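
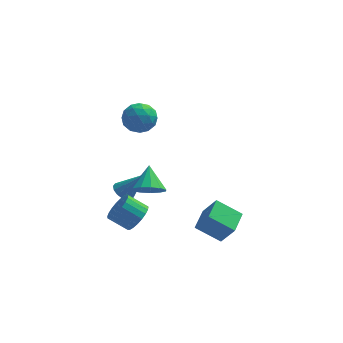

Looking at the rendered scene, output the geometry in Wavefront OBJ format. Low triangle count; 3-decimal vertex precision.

v -2.614 -0.307 2.843
v -2.083 -0.838 3.419
v -3.637 -1.442 2.741
v -3.106 -1.973 3.317
v -3.55 -1.208 3.654
v -2.918 -0.507 3.717
v -2.802 -1.773 2.443
v -2.17 -1.072 2.506
v -2.199 -1.744 3.172
v -2.661 -1.395 3.92
v -3.059 -0.885 2.24
v -3.521 -0.536 2.988
v -2.259 -0.473 3.14
v -3.461 -1.807 3.02
v -3.722 -1.357 3.218
v -3.41 -1.669 3.557
v -2.749 -0.278 3.315
v -2.437 -0.59 3.654
v -3.299 -0.808 3.792
v -3.283 -1.69 2.506
v -2.971 -2.002 2.845
v -2.31 -0.611 2.603
v -1.998 -0.923 2.942
v -2.421 -1.472 2.368
v -2.015 -1.318 3.333
v -2.616 -1.985 3.273
v -2.438 -1.867 2.759
v -2.066 -1.455 2.796
v -2.286 -1.112 3.773
v -2.888 -1.779 3.713
v -3.149 -1.33 3.911
v -2.777 -0.918 3.948
v -2.355 -1.645 3.628
v -2.832 -0.501 2.447
v -3.434 -1.168 2.387
v -2.943 -1.362 2.212
v -2.571 -0.95 2.249
v -3.104 -0.295 2.887
v -3.705 -0.962 2.827
v -3.654 -0.825 3.364
v -3.282 -0.413 3.401
v -3.365 -0.635 2.532
v -0.015 -3.852 -2.978
v 0.656 -4.197 -1.835
v 0.329 -2.53 -2.78
v 1 -2.875 -1.637
v 1.28 -4.065 -3.803
v 1.951 -4.41 -2.66
v 1.624 -2.743 -3.605
v 2.295 -3.088 -2.462
v -2.447 -1.419 -2.167
v -1.572 -1.2 -2.395
v -2.473 -0.261 -1.153
v -1.881 -0.926 -2.716
v -2.37 -0.808 -2.864
v -2.883 -0.884 -2.79
v -3.258 -1.13 -2.518
v -3.375 -1.468 -2.135
v -3.198 -1.79 -1.763
v -2.782 -1.995 -1.518
v -2.26 -2.017 -1.48
v -1.797 -1.849 -1.66
v -1.541 -1.545 -2.001
v -3.868 0.558 -3.916
v -3.421 0.213 -4.276
v -2.712 0.562 -2.484
v -3.347 0.546 -4.337
v -3.413 0.883 -4.284
v -3.6 1.133 -4.133
v -3.86 1.228 -3.924
v -4.121 1.145 -3.712
v -4.315 0.904 -3.555
v -4.389 0.571 -3.494
v -4.324 0.234 -3.547
v -4.136 -0.016 -3.698
v -3.877 -0.111 -3.907
v -3.615 -0.028 -4.119
v -2.842 -3.202 -2.893
v -2.341 -3.247 -2.196
v -3.336 -3.104 -1.47
v -3.838 -3.058 -2.167
v -2.34 -2.896 -2.265
v -3.336 -2.753 -1.539
v -2.427 -2.598 -2.442
v -3.422 -2.455 -1.716
v -2.585 -2.404 -2.698
v -3.581 -2.261 -1.972
v -2.788 -2.348 -2.987
v -3.783 -2.205 -2.261
v -3 -2.44 -3.26
v -3.996 -2.297 -2.534
v -3.185 -2.663 -3.469
v -4.18 -2.52 -2.743
v -3.311 -2.979 -3.579
v -4.306 -2.836 -2.853
v -3.355 -3.334 -3.57
v -4.351 -3.191 -2.845
v -3.311 -3.666 -3.444
v -4.306 -3.523 -2.719
v -3.186 -3.917 -3.223
v -4.181 -3.774 -2.497
v -3.001 -4.045 -2.945
v -3.997 -3.902 -2.219
v -2.789 -4.027 -2.657
v -3.785 -3.884 -1.932
v -2.586 -3.866 -2.411
v -3.582 -3.723 -1.685
v -2.428 -3.59 -2.247
v -3.423 -3.447 -1.522
f 1 38 17
f 38 12 41
f 17 41 6
f 38 41 17
f 1 17 13
f 17 6 18
f 13 18 2
f 17 18 13
f 1 13 22
f 13 2 23
f 22 23 8
f 13 23 22
f 1 22 34
f 22 8 37
f 34 37 11
f 22 37 34
f 1 34 38
f 34 11 42
f 38 42 12
f 34 42 38
f 2 18 29
f 18 6 32
f 29 32 10
f 18 32 29
f 6 41 19
f 41 12 40
f 19 40 5
f 41 40 19
f 12 42 39
f 42 11 35
f 39 35 3
f 42 35 39
f 11 37 36
f 37 8 24
f 36 24 7
f 37 24 36
f 8 23 28
f 23 2 25
f 28 25 9
f 23 25 28
f 4 30 16
f 30 10 31
f 16 31 5
f 30 31 16
f 4 16 14
f 16 5 15
f 14 15 3
f 16 15 14
f 4 14 21
f 14 3 20
f 21 20 7
f 14 20 21
f 4 21 26
f 21 7 27
f 26 27 9
f 21 27 26
f 4 26 30
f 26 9 33
f 30 33 10
f 26 33 30
f 5 31 19
f 31 10 32
f 19 32 6
f 31 32 19
f 3 15 39
f 15 5 40
f 39 40 12
f 15 40 39
f 7 20 36
f 20 3 35
f 36 35 11
f 20 35 36
f 9 27 28
f 27 7 24
f 28 24 8
f 27 24 28
f 10 33 29
f 33 9 25
f 29 25 2
f 33 25 29
f 44 46 43
f 47 44 43
f 43 46 45
f 45 47 43
f 44 50 46
f 48 44 47
f 48 50 44
f 46 50 45
f 49 47 45
f 45 50 49
f 49 48 47
f 50 48 49
f 52 51 54
f 52 54 53
f 54 51 55
f 54 55 53
f 55 51 56
f 55 56 53
f 56 51 57
f 56 57 53
f 57 51 58
f 57 58 53
f 58 51 59
f 58 59 53
f 59 51 60
f 59 60 53
f 60 51 61
f 60 61 53
f 61 51 62
f 61 62 53
f 62 51 63
f 62 63 53
f 63 51 52
f 63 52 53
f 65 64 67
f 65 67 66
f 67 64 68
f 67 68 66
f 68 64 69
f 68 69 66
f 69 64 70
f 69 70 66
f 70 64 71
f 70 71 66
f 71 64 72
f 71 72 66
f 72 64 73
f 72 73 66
f 73 64 74
f 73 74 66
f 74 64 75
f 74 75 66
f 75 64 76
f 75 76 66
f 76 64 77
f 76 77 66
f 77 64 65
f 77 65 66
f 79 78 82
f 79 82 80
f 80 82 83
f 80 83 81
f 82 78 84
f 82 84 83
f 83 84 85
f 83 85 81
f 84 78 86
f 84 86 85
f 85 86 87
f 85 87 81
f 86 78 88
f 86 88 87
f 87 88 89
f 87 89 81
f 88 78 90
f 88 90 89
f 89 90 91
f 89 91 81
f 90 78 92
f 90 92 91
f 91 92 93
f 91 93 81
f 92 78 94
f 92 94 93
f 93 94 95
f 93 95 81
f 94 78 96
f 94 96 95
f 95 96 97
f 95 97 81
f 96 78 98
f 96 98 97
f 97 98 99
f 97 99 81
f 98 78 100
f 98 100 99
f 99 100 101
f 99 101 81
f 100 78 102
f 100 102 101
f 101 102 103
f 101 103 81
f 102 78 104
f 102 104 103
f 103 104 105
f 103 105 81
f 104 78 106
f 104 106 105
f 105 106 107
f 105 107 81
f 106 78 108
f 106 108 107
f 107 108 109
f 107 109 81
f 108 78 79
f 108 79 109
f 109 79 80
f 109 80 81



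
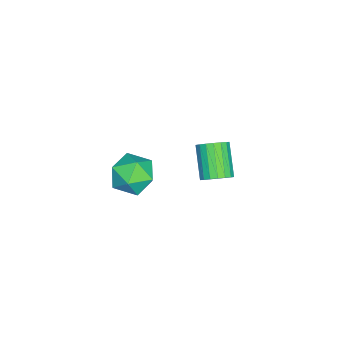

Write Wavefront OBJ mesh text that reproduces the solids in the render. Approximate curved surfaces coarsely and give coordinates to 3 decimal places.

v -3.288 3.18 0.635
v -2.933 3.308 1.075
v -3.877 2.868 1.965
v -4.232 2.74 1.525
v -3.066 3.527 1.043
v -4.01 3.087 1.933
v -3.242 3.678 0.93
v -4.186 3.237 1.82
v -3.428 3.73 0.759
v -4.372 3.289 1.648
v -3.586 3.673 0.563
v -4.53 3.232 1.452
v -3.685 3.518 0.381
v -4.629 3.077 1.271
v -3.706 3.297 0.25
v -4.65 2.856 1.139
v -3.643 3.052 0.195
v -4.587 2.612 1.085
v -3.51 2.833 0.227
v -4.454 2.393 1.117
v -3.334 2.683 0.34
v -4.278 2.242 1.23
v -3.148 2.631 0.512
v -4.092 2.19 1.401
v -2.99 2.688 0.708
v -3.934 2.247 1.597
v -2.891 2.843 0.889
v -3.835 2.402 1.779
v -2.87 3.064 1.021
v -3.814 2.623 1.91
v -0.192 1.908 3.443
v 0.607 1.68 3.44
v -0.447 1 4.4
v 0.352 0.772 4.397
v 0.134 1.519 4.687
v 0.292 2.08 4.096
v -0.132 0.6 3.744
v 0.026 1.161 3.153
v 0.644 0.871 3.626
v 0.809 1.44 4.209
v -0.649 1.24 3.631
v -0.484 1.809 4.214
f 2 1 5
f 2 5 3
f 3 5 6
f 3 6 4
f 5 1 7
f 5 7 6
f 6 7 8
f 6 8 4
f 7 1 9
f 7 9 8
f 8 9 10
f 8 10 4
f 9 1 11
f 9 11 10
f 10 11 12
f 10 12 4
f 11 1 13
f 11 13 12
f 12 13 14
f 12 14 4
f 13 1 15
f 13 15 14
f 14 15 16
f 14 16 4
f 15 1 17
f 15 17 16
f 16 17 18
f 16 18 4
f 17 1 19
f 17 19 18
f 18 19 20
f 18 20 4
f 19 1 21
f 19 21 20
f 20 21 22
f 20 22 4
f 21 1 23
f 21 23 22
f 22 23 24
f 22 24 4
f 23 1 25
f 23 25 24
f 24 25 26
f 24 26 4
f 25 1 27
f 25 27 26
f 26 27 28
f 26 28 4
f 27 1 29
f 27 29 28
f 28 29 30
f 28 30 4
f 29 1 2
f 29 2 30
f 30 2 3
f 30 3 4
f 31 42 36
f 31 36 32
f 31 32 38
f 31 38 41
f 31 41 42
f 32 36 40
f 36 42 35
f 42 41 33
f 41 38 37
f 38 32 39
f 34 40 35
f 34 35 33
f 34 33 37
f 34 37 39
f 34 39 40
f 35 40 36
f 33 35 42
f 37 33 41
f 39 37 38
f 40 39 32



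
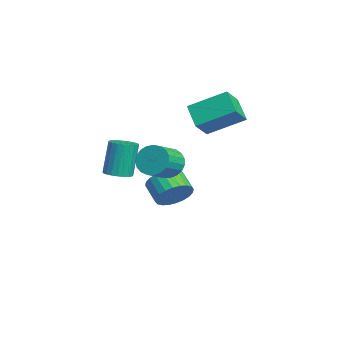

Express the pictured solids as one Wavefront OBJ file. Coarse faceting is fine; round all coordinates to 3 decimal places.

v -4.536 0.637 0.978
v -3.712 -0.045 1.866
v -4.112 2.464 1.987
v -3.288 1.782 2.875
v -3.412 0.858 0.105
v -2.588 0.176 0.993
v -2.988 2.685 1.114
v -2.164 2.003 2.002
v -2.815 -0.786 -3.586
v -2.325 -0.596 -2.747
v -3.315 -0.923 -2.095
v -3.805 -1.114 -2.934
v -2.486 -0.253 -2.82
v -3.476 -0.58 -2.168
v -2.698 0.01 -3.009
v -3.688 -0.318 -2.357
v -2.927 0.15 -3.287
v -3.917 -0.177 -2.634
v -3.139 0.149 -3.609
v -4.129 -0.178 -2.957
v -3.302 0.005 -3.929
v -4.292 -0.323 -3.276
v -3.391 -0.26 -4.196
v -4.381 -0.587 -3.543
v -3.392 -0.605 -4.37
v -4.382 -0.932 -3.718
v -3.305 -0.977 -4.425
v -4.295 -1.304 -3.773
v -3.144 -1.32 -4.352
v -4.134 -1.647 -3.7
v -2.932 -1.582 -4.163
v -3.922 -1.91 -3.511
v -2.703 -1.723 -3.886
v -3.693 -2.05 -3.233
v -2.491 -1.722 -3.563
v -3.481 -2.049 -2.911
v -2.328 -1.577 -3.244
v -3.318 -1.905 -2.591
v -2.239 -1.313 -2.977
v -3.229 -1.64 -2.324
v -2.238 -0.968 -2.802
v -3.228 -1.295 -2.15
v 0.384 -1.581 -0.039
v 0.89 -1.562 -0.746
v 1.842 -2.42 -0.089
v 1.336 -2.439 0.619
v 1.014 -1.28 -0.557
v 1.966 -2.137 0.1
v 1.029 -1.049 -0.279
v 1.981 -1.907 0.378
v 0.933 -0.911 0.041
v 1.885 -1.768 0.698
v 0.741 -0.888 0.348
v 1.694 -1.746 1.005
v 0.488 -0.986 0.587
v 1.441 -1.843 1.244
v 0.217 -1.186 0.718
v 1.169 -2.044 1.376
v -0.025 -1.455 0.719
v 0.927 -2.312 1.376
v -0.196 -1.745 0.588
v 0.756 -2.603 1.245
v -0.268 -2.007 0.35
v 0.684 -2.865 1.007
v -0.226 -2.196 0.043
v 0.726 -3.053 0.701
v -0.079 -2.278 -0.277
v 0.873 -3.136 0.38
v 0.148 -2.24 -0.556
v 1.1 -3.097 0.101
v 0.416 -2.088 -0.745
v 1.368 -2.945 -0.088
v 0.678 -1.848 -0.813
v 1.63 -2.705 -0.156
v 2.492 -4.121 0.363
v 2.845 -3.553 0.332
v 2.482 -3.231 2.065
v 2.128 -3.799 2.097
v 2.607 -3.468 0.266
v 2.244 -3.146 2
v 2.351 -3.483 0.215
v 1.988 -3.161 1.949
v 2.116 -3.595 0.187
v 1.753 -3.273 1.92
v 1.939 -3.787 0.185
v 1.576 -3.465 1.919
v 1.845 -4.03 0.211
v 1.482 -3.708 1.944
v 1.851 -4.286 0.26
v 1.488 -3.964 1.993
v 1.953 -4.518 0.324
v 1.59 -4.196 2.058
v 2.138 -4.689 0.395
v 1.775 -4.367 2.128
v 2.376 -4.774 0.46
v 2.013 -4.452 2.194
v 2.632 -4.759 0.511
v 2.269 -4.437 2.245
v 2.867 -4.647 0.54
v 2.504 -4.325 2.273
v 3.044 -4.455 0.541
v 2.681 -4.133 2.275
v 3.138 -4.212 0.516
v 2.775 -3.89 2.249
v 3.132 -3.956 0.467
v 2.769 -3.634 2.2
v 3.03 -3.724 0.402
v 2.667 -3.402 2.136
f 2 4 1
f 5 2 1
f 1 4 3
f 3 5 1
f 2 8 4
f 6 2 5
f 6 8 2
f 4 8 3
f 7 5 3
f 3 8 7
f 7 6 5
f 8 6 7
f 10 9 13
f 10 13 11
f 11 13 14
f 11 14 12
f 13 9 15
f 13 15 14
f 14 15 16
f 14 16 12
f 15 9 17
f 15 17 16
f 16 17 18
f 16 18 12
f 17 9 19
f 17 19 18
f 18 19 20
f 18 20 12
f 19 9 21
f 19 21 20
f 20 21 22
f 20 22 12
f 21 9 23
f 21 23 22
f 22 23 24
f 22 24 12
f 23 9 25
f 23 25 24
f 24 25 26
f 24 26 12
f 25 9 27
f 25 27 26
f 26 27 28
f 26 28 12
f 27 9 29
f 27 29 28
f 28 29 30
f 28 30 12
f 29 9 31
f 29 31 30
f 30 31 32
f 30 32 12
f 31 9 33
f 31 33 32
f 32 33 34
f 32 34 12
f 33 9 35
f 33 35 34
f 34 35 36
f 34 36 12
f 35 9 37
f 35 37 36
f 36 37 38
f 36 38 12
f 37 9 39
f 37 39 38
f 38 39 40
f 38 40 12
f 39 9 41
f 39 41 40
f 40 41 42
f 40 42 12
f 41 9 10
f 41 10 42
f 42 10 11
f 42 11 12
f 44 43 47
f 44 47 45
f 45 47 48
f 45 48 46
f 47 43 49
f 47 49 48
f 48 49 50
f 48 50 46
f 49 43 51
f 49 51 50
f 50 51 52
f 50 52 46
f 51 43 53
f 51 53 52
f 52 53 54
f 52 54 46
f 53 43 55
f 53 55 54
f 54 55 56
f 54 56 46
f 55 43 57
f 55 57 56
f 56 57 58
f 56 58 46
f 57 43 59
f 57 59 58
f 58 59 60
f 58 60 46
f 59 43 61
f 59 61 60
f 60 61 62
f 60 62 46
f 61 43 63
f 61 63 62
f 62 63 64
f 62 64 46
f 63 43 65
f 63 65 64
f 64 65 66
f 64 66 46
f 65 43 67
f 65 67 66
f 66 67 68
f 66 68 46
f 67 43 69
f 67 69 68
f 68 69 70
f 68 70 46
f 69 43 71
f 69 71 70
f 70 71 72
f 70 72 46
f 71 43 73
f 71 73 72
f 72 73 74
f 72 74 46
f 73 43 44
f 73 44 74
f 74 44 45
f 74 45 46
f 76 75 79
f 76 79 77
f 77 79 80
f 77 80 78
f 79 75 81
f 79 81 80
f 80 81 82
f 80 82 78
f 81 75 83
f 81 83 82
f 82 83 84
f 82 84 78
f 83 75 85
f 83 85 84
f 84 85 86
f 84 86 78
f 85 75 87
f 85 87 86
f 86 87 88
f 86 88 78
f 87 75 89
f 87 89 88
f 88 89 90
f 88 90 78
f 89 75 91
f 89 91 90
f 90 91 92
f 90 92 78
f 91 75 93
f 91 93 92
f 92 93 94
f 92 94 78
f 93 75 95
f 93 95 94
f 94 95 96
f 94 96 78
f 95 75 97
f 95 97 96
f 96 97 98
f 96 98 78
f 97 75 99
f 97 99 98
f 98 99 100
f 98 100 78
f 99 75 101
f 99 101 100
f 100 101 102
f 100 102 78
f 101 75 103
f 101 103 102
f 102 103 104
f 102 104 78
f 103 75 105
f 103 105 104
f 104 105 106
f 104 106 78
f 105 75 107
f 105 107 106
f 106 107 108
f 106 108 78
f 107 75 76
f 107 76 108
f 108 76 77
f 108 77 78



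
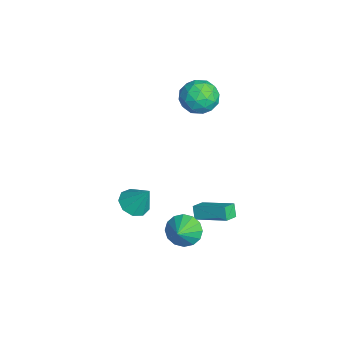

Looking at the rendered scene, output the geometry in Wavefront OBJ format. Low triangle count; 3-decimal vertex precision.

v -3.533 1.839 2.959
v -3.103 1.207 3.741
v -4.797 0.633 2.679
v -4.367 0.001 3.461
v -4.852 0.944 3.726
v -4.071 1.689 3.899
v -3.829 0.151 2.521
v -3.048 0.896 2.694
v -3.285 0.163 3.47
v -3.918 0.653 4.215
v -3.982 1.187 2.205
v -4.615 1.677 2.95
v -3.207 1.629 3.374
v -4.693 0.211 3.046
v -4.978 0.765 3.202
v -4.725 0.394 3.661
v -3.776 1.912 3.468
v -3.523 1.541 3.927
v -4.552 1.386 3.919
v -4.377 0.299 2.493
v -4.124 -0.072 2.952
v -3.175 1.446 2.759
v -2.922 1.075 3.218
v -3.348 0.454 2.501
v -3.061 0.644 3.674
v -3.804 -0.065 3.51
v -3.488 0.023 2.957
v -3.029 0.461 3.059
v -3.433 0.932 4.112
v -4.176 0.223 3.948
v -4.462 0.777 4.104
v -4.003 1.215 4.206
v -3.541 0.319 3.953
v -3.724 1.617 2.472
v -4.467 0.908 2.308
v -3.897 0.625 2.214
v -3.438 1.063 2.316
v -4.096 1.905 2.91
v -4.839 1.196 2.746
v -4.871 1.379 3.361
v -4.412 1.817 3.463
v -4.359 1.521 2.467
v 1.203 -0.391 -2.533
v 1.7 0.361 -2.8
v 2.257 -0.809 -1.747
v 1.459 0.503 -2.402
v 1.15 0.406 -2.039
v 0.855 0.096 -1.809
v 0.653 -0.346 -1.772
v 0.599 -0.799 -1.94
v 0.706 -1.143 -2.266
v 0.947 -1.286 -2.664
v 1.256 -1.189 -3.027
v 1.551 -0.879 -3.258
v 1.753 -0.437 -3.294
v 1.807 0.016 -3.127
v -1.791 0.876 -3.323
v -1.189 0.325 -2.992
v -0.829 2.346 -2.627
v -0.227 1.796 -2.297
v -1.373 0.924 -4.003
v -0.771 0.374 -3.673
v -0.411 2.395 -3.308
v 0.191 1.844 -2.977
v -1.207 -2.591 -2.422
v -0.553 -2.211 -2.872
v -0.673 -1.869 -1.038
v -1.038 -1.853 -2.872
v -1.601 -1.841 -2.661
v -1.98 -2.179 -2.338
v -1.998 -2.71 -2.055
v -1.645 -3.185 -1.944
v -1.088 -3.382 -2.056
v -0.586 -3.209 -2.34
v -0.375 -2.746 -2.662
f 1 38 17
f 38 12 41
f 17 41 6
f 38 41 17
f 1 17 13
f 17 6 18
f 13 18 2
f 17 18 13
f 1 13 22
f 13 2 23
f 22 23 8
f 13 23 22
f 1 22 34
f 22 8 37
f 34 37 11
f 22 37 34
f 1 34 38
f 34 11 42
f 38 42 12
f 34 42 38
f 2 18 29
f 18 6 32
f 29 32 10
f 18 32 29
f 6 41 19
f 41 12 40
f 19 40 5
f 41 40 19
f 12 42 39
f 42 11 35
f 39 35 3
f 42 35 39
f 11 37 36
f 37 8 24
f 36 24 7
f 37 24 36
f 8 23 28
f 23 2 25
f 28 25 9
f 23 25 28
f 4 30 16
f 30 10 31
f 16 31 5
f 30 31 16
f 4 16 14
f 16 5 15
f 14 15 3
f 16 15 14
f 4 14 21
f 14 3 20
f 21 20 7
f 14 20 21
f 4 21 26
f 21 7 27
f 26 27 9
f 21 27 26
f 4 26 30
f 26 9 33
f 30 33 10
f 26 33 30
f 5 31 19
f 31 10 32
f 19 32 6
f 31 32 19
f 3 15 39
f 15 5 40
f 39 40 12
f 15 40 39
f 7 20 36
f 20 3 35
f 36 35 11
f 20 35 36
f 9 27 28
f 27 7 24
f 28 24 8
f 27 24 28
f 10 33 29
f 33 9 25
f 29 25 2
f 33 25 29
f 44 43 46
f 44 46 45
f 46 43 47
f 46 47 45
f 47 43 48
f 47 48 45
f 48 43 49
f 48 49 45
f 49 43 50
f 49 50 45
f 50 43 51
f 50 51 45
f 51 43 52
f 51 52 45
f 52 43 53
f 52 53 45
f 53 43 54
f 53 54 45
f 54 43 55
f 54 55 45
f 55 43 56
f 55 56 45
f 56 43 44
f 56 44 45
f 58 60 57
f 61 58 57
f 57 60 59
f 59 61 57
f 58 64 60
f 62 58 61
f 62 64 58
f 60 64 59
f 63 61 59
f 59 64 63
f 63 62 61
f 64 62 63
f 66 65 68
f 66 68 67
f 68 65 69
f 68 69 67
f 69 65 70
f 69 70 67
f 70 65 71
f 70 71 67
f 71 65 72
f 71 72 67
f 72 65 73
f 72 73 67
f 73 65 74
f 73 74 67
f 74 65 75
f 74 75 67
f 75 65 66
f 75 66 67



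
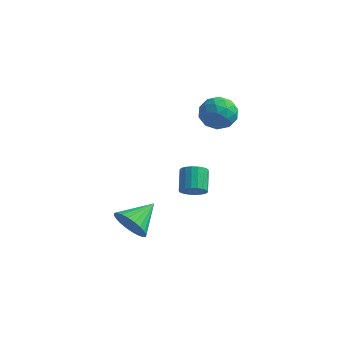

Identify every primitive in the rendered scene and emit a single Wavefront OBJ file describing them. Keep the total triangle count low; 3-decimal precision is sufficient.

v 0.983 0.295 2.747
v 1.838 0.893 2.994
v 2.022 -0.893 2.026
v 2.877 -0.295 2.273
v 2.315 -0.775 3.051
v 1.673 -0.04 3.496
v 2.187 0.04 1.524
v 1.545 0.775 1.969
v 2.583 0.735 2.239
v 2.661 0.232 3.182
v 1.199 -0.232 1.838
v 1.277 -0.735 2.781
v 1.319 0.698 2.934
v 2.541 -0.698 2.086
v 2.21 -0.98 2.543
v 2.713 -0.629 2.689
v 1.222 0.15 3.229
v 1.725 0.501 3.374
v 2.005 -0.479 3.407
v 2.135 -0.501 1.646
v 2.638 -0.15 1.791
v 1.147 0.629 2.331
v 1.65 0.98 2.477
v 1.855 0.479 1.613
v 2.26 0.957 2.635
v 2.87 0.259 2.211
v 2.465 0.456 1.771
v 2.087 0.888 2.033
v 2.306 0.661 3.19
v 2.917 -0.037 2.766
v 2.586 -0.319 3.223
v 2.209 0.113 3.485
v 2.743 0.569 2.746
v 0.943 0.037 2.254
v 1.554 -0.661 1.83
v 1.651 -0.113 1.535
v 1.274 0.319 1.797
v 0.99 -0.259 2.809
v 1.6 -0.957 2.385
v 1.773 -0.888 2.987
v 1.395 -0.456 3.249
v 1.117 -0.569 2.274
v 1.386 -1.587 -2.635
v 1.99 -1.657 -2.213
v 1.497 -0.664 -1.343
v 0.894 -0.593 -1.765
v 2.078 -1.424 -2.429
v 1.585 -0.431 -1.558
v 2.029 -1.224 -2.686
v 1.536 -0.23 -1.815
v 1.853 -1.095 -2.932
v 1.36 -0.102 -2.061
v 1.584 -1.064 -3.12
v 1.091 -0.07 -2.249
v 1.277 -1.136 -3.212
v 0.784 -0.143 -2.341
v 0.99 -1.298 -3.19
v 0.497 -0.304 -2.319
v 0.783 -1.516 -3.057
v 0.29 -0.523 -2.187
v 0.695 -1.749 -2.842
v 0.202 -0.756 -1.971
v 0.744 -1.95 -2.585
v 0.251 -0.956 -1.714
v 0.92 -2.078 -2.339
v 0.427 -1.085 -1.468
v 1.189 -2.11 -2.151
v 0.696 -1.116 -1.28
v 1.496 -2.037 -2.059
v 1.003 -1.044 -1.188
v 1.783 -1.876 -2.081
v 1.29 -0.882 -1.21
v -0.564 -4.625 -3.961
v -0.002 -5.155 -3.206
v -0.096 -3.015 -3.179
v 0.292 -5.097 -3.502
v 0.456 -4.967 -3.868
v 0.465 -4.785 -4.248
v 0.317 -4.579 -4.584
v 0.034 -4.38 -4.825
v -0.339 -4.218 -4.935
v -0.746 -4.118 -4.897
v -1.126 -4.095 -4.716
v -1.42 -4.153 -4.42
v -1.584 -4.283 -4.054
v -1.593 -4.465 -3.674
v -1.445 -4.671 -3.337
v -1.163 -4.87 -3.096
v -0.79 -5.032 -2.986
v -0.382 -5.132 -3.025
f 1 38 17
f 38 12 41
f 17 41 6
f 38 41 17
f 1 17 13
f 17 6 18
f 13 18 2
f 17 18 13
f 1 13 22
f 13 2 23
f 22 23 8
f 13 23 22
f 1 22 34
f 22 8 37
f 34 37 11
f 22 37 34
f 1 34 38
f 34 11 42
f 38 42 12
f 34 42 38
f 2 18 29
f 18 6 32
f 29 32 10
f 18 32 29
f 6 41 19
f 41 12 40
f 19 40 5
f 41 40 19
f 12 42 39
f 42 11 35
f 39 35 3
f 42 35 39
f 11 37 36
f 37 8 24
f 36 24 7
f 37 24 36
f 8 23 28
f 23 2 25
f 28 25 9
f 23 25 28
f 4 30 16
f 30 10 31
f 16 31 5
f 30 31 16
f 4 16 14
f 16 5 15
f 14 15 3
f 16 15 14
f 4 14 21
f 14 3 20
f 21 20 7
f 14 20 21
f 4 21 26
f 21 7 27
f 26 27 9
f 21 27 26
f 4 26 30
f 26 9 33
f 30 33 10
f 26 33 30
f 5 31 19
f 31 10 32
f 19 32 6
f 31 32 19
f 3 15 39
f 15 5 40
f 39 40 12
f 15 40 39
f 7 20 36
f 20 3 35
f 36 35 11
f 20 35 36
f 9 27 28
f 27 7 24
f 28 24 8
f 27 24 28
f 10 33 29
f 33 9 25
f 29 25 2
f 33 25 29
f 44 43 47
f 44 47 45
f 45 47 48
f 45 48 46
f 47 43 49
f 47 49 48
f 48 49 50
f 48 50 46
f 49 43 51
f 49 51 50
f 50 51 52
f 50 52 46
f 51 43 53
f 51 53 52
f 52 53 54
f 52 54 46
f 53 43 55
f 53 55 54
f 54 55 56
f 54 56 46
f 55 43 57
f 55 57 56
f 56 57 58
f 56 58 46
f 57 43 59
f 57 59 58
f 58 59 60
f 58 60 46
f 59 43 61
f 59 61 60
f 60 61 62
f 60 62 46
f 61 43 63
f 61 63 62
f 62 63 64
f 62 64 46
f 63 43 65
f 63 65 64
f 64 65 66
f 64 66 46
f 65 43 67
f 65 67 66
f 66 67 68
f 66 68 46
f 67 43 69
f 67 69 68
f 68 69 70
f 68 70 46
f 69 43 71
f 69 71 70
f 70 71 72
f 70 72 46
f 71 43 44
f 71 44 72
f 72 44 45
f 72 45 46
f 74 73 76
f 74 76 75
f 76 73 77
f 76 77 75
f 77 73 78
f 77 78 75
f 78 73 79
f 78 79 75
f 79 73 80
f 79 80 75
f 80 73 81
f 80 81 75
f 81 73 82
f 81 82 75
f 82 73 83
f 82 83 75
f 83 73 84
f 83 84 75
f 84 73 85
f 84 85 75
f 85 73 86
f 85 86 75
f 86 73 87
f 86 87 75
f 87 73 88
f 87 88 75
f 88 73 89
f 88 89 75
f 89 73 90
f 89 90 75
f 90 73 74
f 90 74 75



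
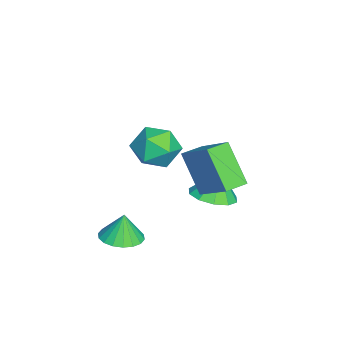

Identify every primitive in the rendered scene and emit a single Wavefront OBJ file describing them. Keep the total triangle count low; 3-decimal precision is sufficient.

v -3.607 0.3 -4.392
v -2.831 0.99 -4.332
v -3.953 0.58 -3.128
v -3.355 1.297 -4.544
v -3.975 1.223 -4.698
v -4.454 0.796 -4.735
v -4.609 0.179 -4.64
v -4.382 -0.391 -4.451
v -3.858 -0.698 -4.239
v -3.238 -0.624 -4.085
v -2.759 -0.197 -4.049
v -2.604 0.42 -4.143
v -0.374 -0.606 0.852
v 0.524 -0.999 1.262
v -0.984 -2.201 0.658
v -0.086 -2.594 1.068
v -0.762 -2.057 1.687
v -0.385 -1.072 1.807
v -0.075 -2.128 0.113
v 0.302 -1.143 0.233
v 0.708 -1.94 0.805
v 0.284 -1.896 1.778
v -0.744 -1.304 0.142
v -1.168 -1.26 1.115
v -0.336 -2.995 -4.553
v 0.359 -3.581 -4.415
v -0.484 -2.885 -3.347
v 0.547 -3.218 -4.424
v 0.56 -2.81 -4.46
v 0.396 -2.439 -4.513
v 0.087 -2.178 -4.575
v -0.306 -2.078 -4.632
v -0.705 -2.161 -4.674
v -1.031 -2.408 -4.691
v -1.219 -2.771 -4.682
v -1.232 -3.179 -4.646
v -1.068 -3.55 -4.593
v -0.759 -3.811 -4.531
v -0.366 -3.911 -4.474
v 0.033 -3.828 -4.432
v -0.918 0.014 -2.225
v -1.853 -0.811 -0.585
v -1.58 0.763 -2.226
v -2.515 -0.061 -0.586
v 0.335 1.121 -0.954
v -0.6 0.297 0.686
v -0.327 1.871 -0.955
v -1.262 1.046 0.685
f 2 1 4
f 2 4 3
f 4 1 5
f 4 5 3
f 5 1 6
f 5 6 3
f 6 1 7
f 6 7 3
f 7 1 8
f 7 8 3
f 8 1 9
f 8 9 3
f 9 1 10
f 9 10 3
f 10 1 11
f 10 11 3
f 11 1 12
f 11 12 3
f 12 1 2
f 12 2 3
f 13 24 18
f 13 18 14
f 13 14 20
f 13 20 23
f 13 23 24
f 14 18 22
f 18 24 17
f 24 23 15
f 23 20 19
f 20 14 21
f 16 22 17
f 16 17 15
f 16 15 19
f 16 19 21
f 16 21 22
f 17 22 18
f 15 17 24
f 19 15 23
f 21 19 20
f 22 21 14
f 26 25 28
f 26 28 27
f 28 25 29
f 28 29 27
f 29 25 30
f 29 30 27
f 30 25 31
f 30 31 27
f 31 25 32
f 31 32 27
f 32 25 33
f 32 33 27
f 33 25 34
f 33 34 27
f 34 25 35
f 34 35 27
f 35 25 36
f 35 36 27
f 36 25 37
f 36 37 27
f 37 25 38
f 37 38 27
f 38 25 39
f 38 39 27
f 39 25 40
f 39 40 27
f 40 25 26
f 40 26 27
f 42 44 41
f 45 42 41
f 41 44 43
f 43 45 41
f 42 48 44
f 46 42 45
f 46 48 42
f 44 48 43
f 47 45 43
f 43 48 47
f 47 46 45
f 48 46 47



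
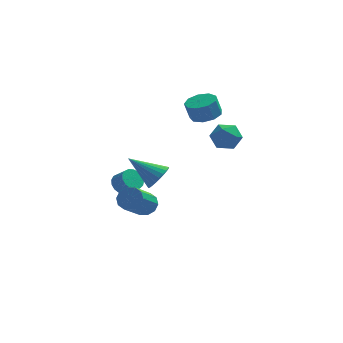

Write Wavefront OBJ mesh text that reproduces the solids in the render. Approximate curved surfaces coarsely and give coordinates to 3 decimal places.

v 3.267 1.219 2.672
v 3.915 0.445 2.463
v 2.005 0.135 2.777
v 2.653 -0.639 2.568
v 2.719 -0.14 3.467
v 3.499 0.53 3.402
v 2.421 0.05 1.838
v 3.201 0.72 1.773
v 3.392 -0.277 1.948
v 3.576 -0.395 2.955
v 2.344 0.975 2.285
v 2.528 0.857 3.292
v -3.086 2.371 -2.623
v -2.559 2.951 -2.724
v -1.887 2.468 -1.999
v -2.414 1.889 -1.897
v -2.776 3.075 -2.441
v -2.105 2.592 -1.715
v -3.064 3.038 -2.199
v -2.393 2.555 -1.473
v -3.357 2.848 -2.054
v -2.686 2.365 -1.329
v -3.588 2.549 -2.04
v -2.917 2.066 -1.314
v -3.704 2.209 -2.159
v -3.033 1.726 -1.433
v -3.678 1.907 -2.384
v -3.007 1.424 -1.659
v -3.516 1.711 -2.664
v -2.845 1.228 -1.938
v -3.256 1.666 -2.935
v -2.585 1.183 -2.209
v -2.957 1.783 -3.134
v -2.285 1.3 -2.408
v -2.687 2.035 -3.216
v -2.016 1.552 -2.49
v -2.508 2.364 -3.162
v -1.837 1.881 -2.436
v -2.462 2.694 -2.985
v -1.791 2.212 -2.259
v -0.864 -2.326 0.773
v -0.302 -2.288 1.514
v -2.576 -1.834 2.047
v -0.29 -1.944 1.398
v -0.365 -1.659 1.187
v -0.516 -1.475 0.913
v -0.719 -1.421 0.617
v -0.945 -1.504 0.346
v -1.159 -1.713 0.14
v -1.327 -2.015 0.03
v -1.425 -2.364 0.033
v -1.437 -2.708 0.149
v -1.363 -2.993 0.36
v -1.212 -3.177 0.634
v -1.008 -3.231 0.93
v -0.782 -3.148 1.201
v -0.569 -2.939 1.407
v -0.4 -2.637 1.517
v -1.635 -3.115 -0.912
v -1.337 -2.692 -0.289
v -2.147 -4.102 1.055
v -2.445 -4.525 0.432
v -1.797 -2.521 -0.386
v -2.607 -3.931 0.958
v -2.195 -2.576 -0.685
v -3.006 -3.986 0.66
v -2.379 -2.837 -1.07
v -3.19 -4.248 0.274
v -2.279 -3.205 -1.395
v -3.089 -4.615 -0.051
v -1.933 -3.538 -1.535
v -2.743 -4.948 -0.191
v -1.473 -3.709 -1.438
v -2.283 -5.119 -0.094
v -1.074 -3.654 -1.14
v -1.885 -5.064 0.205
v -0.89 -3.392 -0.754
v -1.701 -4.803 0.59
v -0.991 -3.025 -0.429
v -1.801 -4.435 0.915
v 1.867 3.477 2.679
v 2.781 3.778 2.95
v 2.447 3.725 4.133
v 1.533 3.423 3.861
v 2.373 4.32 2.859
v 2.039 4.267 4.042
v 1.728 4.467 2.684
v 1.394 4.414 3.867
v 1.148 4.151 2.506
v 0.815 4.097 3.689
v 0.905 3.519 2.409
v 0.571 3.465 3.592
v 1.111 2.867 2.438
v 0.778 2.814 3.621
v 1.671 2.501 2.58
v 1.338 2.448 3.762
v 2.323 2.591 2.768
v 1.989 2.538 3.95
v 2.761 3.096 2.914
v 2.427 3.042 4.097
f 1 12 6
f 1 6 2
f 1 2 8
f 1 8 11
f 1 11 12
f 2 6 10
f 6 12 5
f 12 11 3
f 11 8 7
f 8 2 9
f 4 10 5
f 4 5 3
f 4 3 7
f 4 7 9
f 4 9 10
f 5 10 6
f 3 5 12
f 7 3 11
f 9 7 8
f 10 9 2
f 14 13 17
f 14 17 15
f 15 17 18
f 15 18 16
f 17 13 19
f 17 19 18
f 18 19 20
f 18 20 16
f 19 13 21
f 19 21 20
f 20 21 22
f 20 22 16
f 21 13 23
f 21 23 22
f 22 23 24
f 22 24 16
f 23 13 25
f 23 25 24
f 24 25 26
f 24 26 16
f 25 13 27
f 25 27 26
f 26 27 28
f 26 28 16
f 27 13 29
f 27 29 28
f 28 29 30
f 28 30 16
f 29 13 31
f 29 31 30
f 30 31 32
f 30 32 16
f 31 13 33
f 31 33 32
f 32 33 34
f 32 34 16
f 33 13 35
f 33 35 34
f 34 35 36
f 34 36 16
f 35 13 37
f 35 37 36
f 36 37 38
f 36 38 16
f 37 13 39
f 37 39 38
f 38 39 40
f 38 40 16
f 39 13 14
f 39 14 40
f 40 14 15
f 40 15 16
f 42 41 44
f 42 44 43
f 44 41 45
f 44 45 43
f 45 41 46
f 45 46 43
f 46 41 47
f 46 47 43
f 47 41 48
f 47 48 43
f 48 41 49
f 48 49 43
f 49 41 50
f 49 50 43
f 50 41 51
f 50 51 43
f 51 41 52
f 51 52 43
f 52 41 53
f 52 53 43
f 53 41 54
f 53 54 43
f 54 41 55
f 54 55 43
f 55 41 56
f 55 56 43
f 56 41 57
f 56 57 43
f 57 41 58
f 57 58 43
f 58 41 42
f 58 42 43
f 60 59 63
f 60 63 61
f 61 63 64
f 61 64 62
f 63 59 65
f 63 65 64
f 64 65 66
f 64 66 62
f 65 59 67
f 65 67 66
f 66 67 68
f 66 68 62
f 67 59 69
f 67 69 68
f 68 69 70
f 68 70 62
f 69 59 71
f 69 71 70
f 70 71 72
f 70 72 62
f 71 59 73
f 71 73 72
f 72 73 74
f 72 74 62
f 73 59 75
f 73 75 74
f 74 75 76
f 74 76 62
f 75 59 77
f 75 77 76
f 76 77 78
f 76 78 62
f 77 59 79
f 77 79 78
f 78 79 80
f 78 80 62
f 79 59 60
f 79 60 80
f 80 60 61
f 80 61 62
f 82 81 85
f 82 85 83
f 83 85 86
f 83 86 84
f 85 81 87
f 85 87 86
f 86 87 88
f 86 88 84
f 87 81 89
f 87 89 88
f 88 89 90
f 88 90 84
f 89 81 91
f 89 91 90
f 90 91 92
f 90 92 84
f 91 81 93
f 91 93 92
f 92 93 94
f 92 94 84
f 93 81 95
f 93 95 94
f 94 95 96
f 94 96 84
f 95 81 97
f 95 97 96
f 96 97 98
f 96 98 84
f 97 81 99
f 97 99 98
f 98 99 100
f 98 100 84
f 99 81 82
f 99 82 100
f 100 82 83
f 100 83 84



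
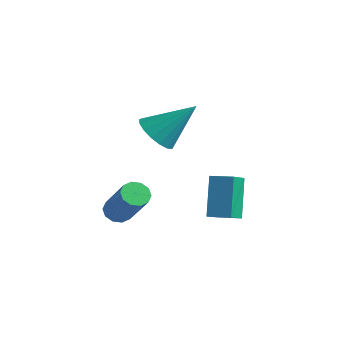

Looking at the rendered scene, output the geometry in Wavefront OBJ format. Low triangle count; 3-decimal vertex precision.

v -3.061 0.645 -0.729
v -2.382 0.423 -1.043
v -2.219 1.555 0.449
v -2.467 0.738 -1.225
v -2.687 1.031 -1.294
v -2.993 1.236 -1.234
v -3.315 1.306 -1.058
v -3.578 1.224 -0.806
v -3.723 1.01 -0.537
v -3.717 0.712 -0.312
v -3.56 0.399 -0.182
v -3.289 0.142 -0.178
v -2.965 0.001 -0.3
v -2.664 0.007 -0.52
v -2.453 0.16 -0.788
v -4.221 0.055 -4.462
v -3.866 -0.106 -4.791
v -2.724 -0.416 -3.407
v -3.079 -0.255 -3.078
v -3.829 0.204 -4.752
v -2.687 -0.106 -3.369
v -3.941 0.458 -4.602
v -2.8 0.148 -3.219
v -4.16 0.557 -4.399
v -3.019 0.248 -3.016
v -4.403 0.465 -4.219
v -3.261 0.155 -2.836
v -4.576 0.216 -4.133
v -3.434 -0.094 -2.749
v -4.613 -0.094 -4.171
v -3.471 -0.404 -2.788
v -4.5 -0.348 -4.321
v -3.359 -0.658 -2.938
v -4.281 -0.448 -4.524
v -3.14 -0.757 -3.141
v -4.039 -0.355 -4.704
v -2.897 -0.665 -3.321
v -1.47 1.769 -4.359
v -1.229 0.989 -3.875
v -1.989 2.443 -3.015
v -1.747 1.662 -2.531
v -0.733 2.078 -4.229
v -0.491 1.297 -3.745
v -1.251 2.751 -2.885
v -1.01 1.971 -2.401
f 2 1 4
f 2 4 3
f 4 1 5
f 4 5 3
f 5 1 6
f 5 6 3
f 6 1 7
f 6 7 3
f 7 1 8
f 7 8 3
f 8 1 9
f 8 9 3
f 9 1 10
f 9 10 3
f 10 1 11
f 10 11 3
f 11 1 12
f 11 12 3
f 12 1 13
f 12 13 3
f 13 1 14
f 13 14 3
f 14 1 15
f 14 15 3
f 15 1 2
f 15 2 3
f 17 16 20
f 17 20 18
f 18 20 21
f 18 21 19
f 20 16 22
f 20 22 21
f 21 22 23
f 21 23 19
f 22 16 24
f 22 24 23
f 23 24 25
f 23 25 19
f 24 16 26
f 24 26 25
f 25 26 27
f 25 27 19
f 26 16 28
f 26 28 27
f 27 28 29
f 27 29 19
f 28 16 30
f 28 30 29
f 29 30 31
f 29 31 19
f 30 16 32
f 30 32 31
f 31 32 33
f 31 33 19
f 32 16 34
f 32 34 33
f 33 34 35
f 33 35 19
f 34 16 36
f 34 36 35
f 35 36 37
f 35 37 19
f 36 16 17
f 36 17 37
f 37 17 18
f 37 18 19
f 39 41 38
f 42 39 38
f 38 41 40
f 40 42 38
f 39 45 41
f 43 39 42
f 43 45 39
f 41 45 40
f 44 42 40
f 40 45 44
f 44 43 42
f 45 43 44



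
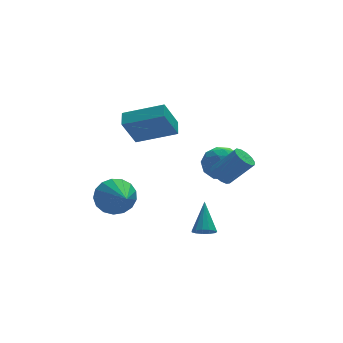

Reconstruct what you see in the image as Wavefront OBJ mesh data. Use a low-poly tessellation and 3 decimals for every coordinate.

v 1.407 2.709 -2.008
v 2.234 2.789 -2.6
v 1.846 1.171 -1.6
v 2.673 1.251 -2.192
v 2.606 1.798 -1.334
v 2.334 2.748 -1.586
v 1.746 1.212 -2.614
v 1.474 2.162 -2.866
v 2.443 1.864 -2.975
v 2.975 2.225 -2.183
v 1.105 1.735 -2.017
v 1.637 2.096 -1.225
v 1.782 2.884 -2.339
v 2.298 1.076 -1.861
v 2.259 1.398 -1.356
v 2.745 1.444 -1.704
v 1.841 2.86 -1.743
v 2.327 2.907 -2.091
v 2.546 2.324 -1.347
v 1.753 1.053 -2.109
v 2.239 1.1 -2.457
v 1.335 2.516 -2.496
v 1.821 2.562 -2.844
v 1.534 1.636 -2.853
v 2.391 2.387 -2.908
v 2.649 1.483 -2.668
v 2.104 1.46 -2.916
v 1.944 2.019 -3.064
v 2.703 2.599 -2.442
v 2.962 1.696 -2.203
v 2.922 2.017 -1.698
v 2.762 2.576 -1.846
v 2.826 2.056 -2.663
v 1.118 2.264 -1.997
v 1.377 1.361 -1.758
v 1.318 1.384 -2.354
v 1.158 1.943 -2.502
v 1.431 2.477 -1.532
v 1.689 1.573 -1.292
v 2.136 1.941 -1.136
v 1.976 2.5 -1.284
v 1.254 1.904 -1.537
v -0.224 -2.182 -3.847
v 0.129 -1.909 -4.202
v 0.164 -1.078 -2.613
v -0.158 -1.77 -4.236
v -0.467 -1.762 -4.146
v -0.698 -1.887 -3.962
v -0.779 -2.105 -3.741
v -0.684 -2.348 -3.553
v -0.442 -2.538 -3.459
v -0.132 -2.615 -3.488
v 0.149 -2.554 -3.631
v 0.312 -2.375 -3.842
v 0.305 -2.135 -4.055
v -1.144 0.676 2.194
v -0.903 1.427 2.51
v -2.877 1.525 1.502
v -2.636 2.276 1.819
v -0.384 1.044 0.741
v -0.143 1.795 1.058
v -2.117 1.893 0.05
v -1.876 2.644 0.366
v 0.986 -0.788 -1.209
v 1.324 -1.127 -1.602
v 2.353 -1.491 -0.405
v 2.014 -1.152 -0.011
v 1.454 -0.803 -1.615
v 2.482 -1.166 -0.418
v 1.434 -0.474 -1.499
v 2.463 -0.838 -0.302
v 1.273 -0.245 -1.291
v 2.302 -0.608 -0.093
v 1.02 -0.188 -1.056
v 2.049 -0.552 0.141
v 0.756 -0.322 -0.87
v 1.785 -0.686 0.327
v 0.565 -0.604 -0.792
v 1.594 -0.968 0.406
v 0.508 -0.944 -0.846
v 1.537 -1.308 0.352
v 0.602 -1.235 -1.015
v 1.631 -1.599 0.183
v 0.818 -1.384 -1.246
v 1.847 -1.748 -0.048
v 1.087 -1.344 -1.465
v 2.116 -1.707 -0.267
v -3.512 0.512 -2.495
v -2.82 0.199 -3.161
v -3.508 -1.332 -1.625
v -2.557 0.373 -2.795
v -2.513 0.578 -2.359
v -2.698 0.769 -1.955
v -3.069 0.901 -1.675
v -3.541 0.943 -1.582
v -4.007 0.887 -1.699
v -4.359 0.745 -1.998
v -4.517 0.55 -2.411
v -4.445 0.346 -2.844
v -4.159 0.18 -3.196
v -3.724 0.091 -3.388
v -3.241 0.097 -3.376
f 1 38 17
f 38 12 41
f 17 41 6
f 38 41 17
f 1 17 13
f 17 6 18
f 13 18 2
f 17 18 13
f 1 13 22
f 13 2 23
f 22 23 8
f 13 23 22
f 1 22 34
f 22 8 37
f 34 37 11
f 22 37 34
f 1 34 38
f 34 11 42
f 38 42 12
f 34 42 38
f 2 18 29
f 18 6 32
f 29 32 10
f 18 32 29
f 6 41 19
f 41 12 40
f 19 40 5
f 41 40 19
f 12 42 39
f 42 11 35
f 39 35 3
f 42 35 39
f 11 37 36
f 37 8 24
f 36 24 7
f 37 24 36
f 8 23 28
f 23 2 25
f 28 25 9
f 23 25 28
f 4 30 16
f 30 10 31
f 16 31 5
f 30 31 16
f 4 16 14
f 16 5 15
f 14 15 3
f 16 15 14
f 4 14 21
f 14 3 20
f 21 20 7
f 14 20 21
f 4 21 26
f 21 7 27
f 26 27 9
f 21 27 26
f 4 26 30
f 26 9 33
f 30 33 10
f 26 33 30
f 5 31 19
f 31 10 32
f 19 32 6
f 31 32 19
f 3 15 39
f 15 5 40
f 39 40 12
f 15 40 39
f 7 20 36
f 20 3 35
f 36 35 11
f 20 35 36
f 9 27 28
f 27 7 24
f 28 24 8
f 27 24 28
f 10 33 29
f 33 9 25
f 29 25 2
f 33 25 29
f 44 43 46
f 44 46 45
f 46 43 47
f 46 47 45
f 47 43 48
f 47 48 45
f 48 43 49
f 48 49 45
f 49 43 50
f 49 50 45
f 50 43 51
f 50 51 45
f 51 43 52
f 51 52 45
f 52 43 53
f 52 53 45
f 53 43 54
f 53 54 45
f 54 43 55
f 54 55 45
f 55 43 44
f 55 44 45
f 57 59 56
f 60 57 56
f 56 59 58
f 58 60 56
f 57 63 59
f 61 57 60
f 61 63 57
f 59 63 58
f 62 60 58
f 58 63 62
f 62 61 60
f 63 61 62
f 65 64 68
f 65 68 66
f 66 68 69
f 66 69 67
f 68 64 70
f 68 70 69
f 69 70 71
f 69 71 67
f 70 64 72
f 70 72 71
f 71 72 73
f 71 73 67
f 72 64 74
f 72 74 73
f 73 74 75
f 73 75 67
f 74 64 76
f 74 76 75
f 75 76 77
f 75 77 67
f 76 64 78
f 76 78 77
f 77 78 79
f 77 79 67
f 78 64 80
f 78 80 79
f 79 80 81
f 79 81 67
f 80 64 82
f 80 82 81
f 81 82 83
f 81 83 67
f 82 64 84
f 82 84 83
f 83 84 85
f 83 85 67
f 84 64 86
f 84 86 85
f 85 86 87
f 85 87 67
f 86 64 65
f 86 65 87
f 87 65 66
f 87 66 67
f 89 88 91
f 89 91 90
f 91 88 92
f 91 92 90
f 92 88 93
f 92 93 90
f 93 88 94
f 93 94 90
f 94 88 95
f 94 95 90
f 95 88 96
f 95 96 90
f 96 88 97
f 96 97 90
f 97 88 98
f 97 98 90
f 98 88 99
f 98 99 90
f 99 88 100
f 99 100 90
f 100 88 101
f 100 101 90
f 101 88 102
f 101 102 90
f 102 88 89
f 102 89 90



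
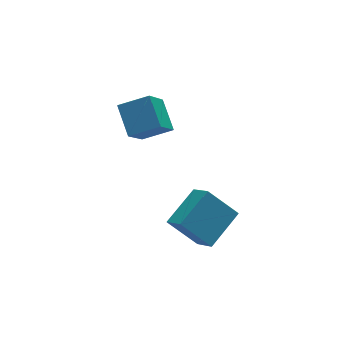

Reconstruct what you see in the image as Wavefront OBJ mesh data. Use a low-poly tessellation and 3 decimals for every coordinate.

v 2.262 -2.701 -1.485
v 1.304 -1.848 -0.37
v 2.161 -1.627 -2.393
v 1.203 -0.774 -1.278
v 3.817 -1.926 -0.742
v 2.859 -1.073 0.373
v 3.716 -0.852 -1.65
v 2.758 0.001 -0.535
v 0.472 1.223 2.93
v 1.672 0.786 3.453
v 0.569 2.489 3.766
v 1.769 2.052 4.289
v 1.471 2.148 1.411
v 2.671 1.711 1.934
v 1.568 3.414 2.247
v 2.768 2.977 2.77
f 2 4 1
f 5 2 1
f 1 4 3
f 3 5 1
f 2 8 4
f 6 2 5
f 6 8 2
f 4 8 3
f 7 5 3
f 3 8 7
f 7 6 5
f 8 6 7
f 10 12 9
f 13 10 9
f 9 12 11
f 11 13 9
f 10 16 12
f 14 10 13
f 14 16 10
f 12 16 11
f 15 13 11
f 11 16 15
f 15 14 13
f 16 14 15



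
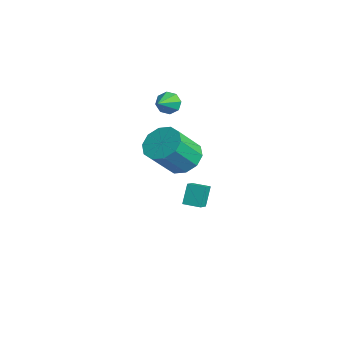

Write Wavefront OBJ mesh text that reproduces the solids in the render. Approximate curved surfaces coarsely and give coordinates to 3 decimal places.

v -3.685 1.85 3.421
v -3.367 1.795 2.88
v -2.975 1.05 3.919
v -3.184 2.136 3.167
v -3.295 2.31 3.603
v -3.634 2.214 3.932
v -4.003 1.905 3.962
v -4.186 1.563 3.674
v -4.075 1.39 3.238
v -3.736 1.486 2.909
v -2.771 2.396 -2.738
v -3.15 2.8 -1.741
v -2.197 3.036 -2.779
v -2.577 3.44 -1.783
v -2.163 1.88 -2.297
v -2.543 2.284 -1.301
v -1.59 2.52 -2.339
v -1.969 2.924 -1.342
v 0.534 0.757 2.54
v 1.363 0.534 2.134
v 1.715 -0.6 3.474
v 0.886 -0.377 3.88
v 1.455 0.988 2.494
v 1.806 -0.146 3.834
v 1.194 1.354 2.872
v 1.546 0.22 4.212
v 0.682 1.492 3.123
v 1.033 0.358 4.463
v 0.113 1.349 3.152
v 0.464 0.216 4.492
v -0.295 0.98 2.946
v 0.057 -0.154 4.286
v -0.386 0.526 2.586
v -0.035 -0.608 3.926
v -0.126 0.16 2.208
v 0.226 -0.974 3.548
v 0.387 0.022 1.957
v 0.738 -1.112 3.297
v 0.956 0.164 1.928
v 1.307 -0.969 3.268
f 2 1 4
f 2 4 3
f 4 1 5
f 4 5 3
f 5 1 6
f 5 6 3
f 6 1 7
f 6 7 3
f 7 1 8
f 7 8 3
f 8 1 9
f 8 9 3
f 9 1 10
f 9 10 3
f 10 1 2
f 10 2 3
f 12 14 11
f 15 12 11
f 11 14 13
f 13 15 11
f 12 18 14
f 16 12 15
f 16 18 12
f 14 18 13
f 17 15 13
f 13 18 17
f 17 16 15
f 18 16 17
f 20 19 23
f 20 23 21
f 21 23 24
f 21 24 22
f 23 19 25
f 23 25 24
f 24 25 26
f 24 26 22
f 25 19 27
f 25 27 26
f 26 27 28
f 26 28 22
f 27 19 29
f 27 29 28
f 28 29 30
f 28 30 22
f 29 19 31
f 29 31 30
f 30 31 32
f 30 32 22
f 31 19 33
f 31 33 32
f 32 33 34
f 32 34 22
f 33 19 35
f 33 35 34
f 34 35 36
f 34 36 22
f 35 19 37
f 35 37 36
f 36 37 38
f 36 38 22
f 37 19 39
f 37 39 38
f 38 39 40
f 38 40 22
f 39 19 20
f 39 20 40
f 40 20 21
f 40 21 22



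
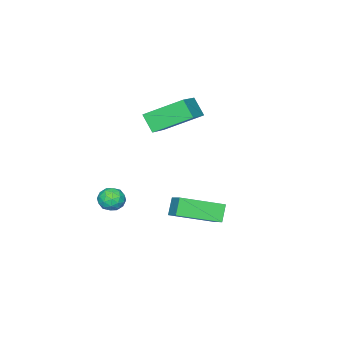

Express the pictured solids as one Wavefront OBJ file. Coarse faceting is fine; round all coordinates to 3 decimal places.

v 4.191 1.858 -2.11
v 3.645 1.64 -1.289
v 2.675 3.311 -2.732
v 2.129 3.093 -1.911
v 4.851 2.847 -1.409
v 4.305 2.629 -0.588
v 3.335 4.3 -2.031
v 2.789 4.082 -1.21
v 2.274 -2.316 -3.686
v 2.977 -2.209 -3.495
v 2.463 -3.491 -3.725
v 3.166 -3.384 -3.534
v 2.629 -3.256 -3.047
v 2.512 -2.53 -3.023
v 2.928 -3.17 -4.197
v 2.811 -2.444 -4.173
v 3.381 -2.737 -3.81
v 3.196 -2.79 -3.1
v 2.244 -2.91 -4.12
v 2.059 -2.963 -3.41
v 2.609 -2.159 -3.587
v 2.831 -3.541 -3.633
v 2.515 -3.466 -3.347
v 2.928 -3.403 -3.235
v 2.335 -2.348 -3.31
v 2.748 -2.285 -3.197
v 2.544 -2.901 -2.934
v 2.692 -3.415 -4.023
v 3.105 -3.352 -3.91
v 2.512 -2.297 -3.985
v 2.925 -2.234 -3.873
v 2.896 -2.799 -4.286
v 3.259 -2.407 -3.66
v 3.371 -3.097 -3.683
v 3.231 -2.971 -4.073
v 3.162 -2.545 -4.058
v 3.15 -2.438 -3.243
v 3.262 -3.129 -3.266
v 2.946 -3.054 -2.98
v 2.877 -2.627 -2.965
v 3.388 -2.748 -3.428
v 2.178 -2.571 -3.954
v 2.29 -3.262 -3.977
v 2.563 -3.073 -4.255
v 2.494 -2.646 -4.24
v 2.069 -2.603 -3.537
v 2.181 -3.293 -3.56
v 2.278 -3.155 -3.162
v 2.209 -2.729 -3.147
v 2.052 -2.952 -3.792
v -0.01 -1.826 0.381
v -0.143 -2.539 1.286
v -1.137 -0.274 1.438
v -1.27 -0.987 2.343
v 1.69 -1.133 1.177
v 1.557 -1.846 2.082
v 0.563 0.419 2.234
v 0.43 -0.294 3.139
f 2 4 1
f 5 2 1
f 1 4 3
f 3 5 1
f 2 8 4
f 6 2 5
f 6 8 2
f 4 8 3
f 7 5 3
f 3 8 7
f 7 6 5
f 8 6 7
f 9 46 25
f 46 20 49
f 25 49 14
f 46 49 25
f 9 25 21
f 25 14 26
f 21 26 10
f 25 26 21
f 9 21 30
f 21 10 31
f 30 31 16
f 21 31 30
f 9 30 42
f 30 16 45
f 42 45 19
f 30 45 42
f 9 42 46
f 42 19 50
f 46 50 20
f 42 50 46
f 10 26 37
f 26 14 40
f 37 40 18
f 26 40 37
f 14 49 27
f 49 20 48
f 27 48 13
f 49 48 27
f 20 50 47
f 50 19 43
f 47 43 11
f 50 43 47
f 19 45 44
f 45 16 32
f 44 32 15
f 45 32 44
f 16 31 36
f 31 10 33
f 36 33 17
f 31 33 36
f 12 38 24
f 38 18 39
f 24 39 13
f 38 39 24
f 12 24 22
f 24 13 23
f 22 23 11
f 24 23 22
f 12 22 29
f 22 11 28
f 29 28 15
f 22 28 29
f 12 29 34
f 29 15 35
f 34 35 17
f 29 35 34
f 12 34 38
f 34 17 41
f 38 41 18
f 34 41 38
f 13 39 27
f 39 18 40
f 27 40 14
f 39 40 27
f 11 23 47
f 23 13 48
f 47 48 20
f 23 48 47
f 15 28 44
f 28 11 43
f 44 43 19
f 28 43 44
f 17 35 36
f 35 15 32
f 36 32 16
f 35 32 36
f 18 41 37
f 41 17 33
f 37 33 10
f 41 33 37
f 52 54 51
f 55 52 51
f 51 54 53
f 53 55 51
f 52 58 54
f 56 52 55
f 56 58 52
f 54 58 53
f 57 55 53
f 53 58 57
f 57 56 55
f 58 56 57



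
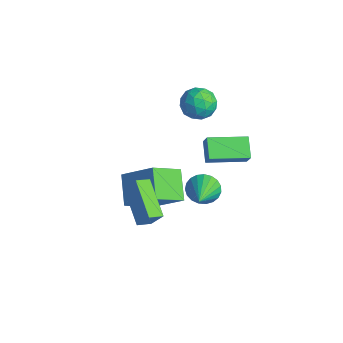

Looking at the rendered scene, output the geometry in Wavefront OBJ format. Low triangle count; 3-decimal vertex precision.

v -0.063 1.414 1.315
v 0.816 1.764 1.292
v 0.504 -0.004 1.428
v 1.383 0.346 1.405
v 0.831 0.501 2.158
v 0.481 1.377 2.088
v 0.839 0.383 0.632
v 0.489 1.259 0.562
v 1.373 1.126 0.87
v 1.369 1.2 1.813
v -0.049 0.56 0.907
v -0.053 0.634 1.85
v 0.326 1.713 1.293
v 0.994 0.047 1.427
v 0.669 0.138 1.869
v 1.186 0.344 1.856
v 0.13 1.486 1.761
v 0.646 1.692 1.748
v 0.655 0.95 2.257
v 0.674 0.068 0.972
v 1.19 0.274 0.959
v 0.134 1.416 0.864
v 0.651 1.622 0.851
v 0.665 0.81 0.463
v 1.171 1.544 1.032
v 1.504 0.711 1.099
v 1.185 0.733 0.644
v 0.979 1.247 0.603
v 1.168 1.588 1.587
v 1.502 0.754 1.653
v 1.177 0.845 2.096
v 0.971 1.36 2.055
v 1.496 1.213 1.338
v -0.182 1.006 1.067
v 0.152 0.172 1.133
v 0.349 0.4 0.665
v 0.143 0.915 0.624
v -0.184 1.049 1.621
v 0.149 0.216 1.688
v 0.341 0.513 2.117
v 0.135 1.027 2.076
v -0.176 0.547 1.382
v 1.761 0.449 -0.421
v 2.196 0.38 0.307
v 2.504 2.265 -0.692
v 2.938 2.196 0.035
v 2.682 -0.016 -1.015
v 3.116 -0.085 -0.288
v 3.424 1.8 -1.287
v 3.859 1.731 -0.559
v 2.551 -0.026 -3.262
v 3.181 0.423 -3.638
v 4.009 -1.194 -2.218
v 3.121 0.614 -3.341
v 2.962 0.693 -3.031
v 2.732 0.649 -2.761
v 2.471 0.487 -2.577
v 2.224 0.237 -2.512
v 2.033 -0.059 -2.577
v 1.932 -0.349 -2.76
v 1.939 -0.583 -3.03
v 2.051 -0.721 -3.341
v 2.249 -0.739 -3.637
v 2.5 -0.633 -3.869
v 2.76 -0.423 -3.996
v 2.983 -0.144 -3.997
v 3.132 0.156 -3.87
v 3.625 -4.299 -2.58
v 1.741 -3.863 -1.688
v 3.646 -3.555 -2.899
v 1.762 -3.119 -2.007
v 4.118 -3.941 -1.713
v 2.234 -3.505 -0.821
v 4.139 -3.197 -2.032
v 2.255 -2.761 -1.14
v -0.683 -2.586 -3.596
v 0.747 -1.696 -2.228
v -0.676 -1.03 -4.615
v 0.755 -0.141 -3.248
v 0.625 -3.219 -4.552
v 2.056 -2.33 -3.185
v 0.633 -1.664 -5.572
v 2.063 -0.774 -4.204
f 1 38 17
f 38 12 41
f 17 41 6
f 38 41 17
f 1 17 13
f 17 6 18
f 13 18 2
f 17 18 13
f 1 13 22
f 13 2 23
f 22 23 8
f 13 23 22
f 1 22 34
f 22 8 37
f 34 37 11
f 22 37 34
f 1 34 38
f 34 11 42
f 38 42 12
f 34 42 38
f 2 18 29
f 18 6 32
f 29 32 10
f 18 32 29
f 6 41 19
f 41 12 40
f 19 40 5
f 41 40 19
f 12 42 39
f 42 11 35
f 39 35 3
f 42 35 39
f 11 37 36
f 37 8 24
f 36 24 7
f 37 24 36
f 8 23 28
f 23 2 25
f 28 25 9
f 23 25 28
f 4 30 16
f 30 10 31
f 16 31 5
f 30 31 16
f 4 16 14
f 16 5 15
f 14 15 3
f 16 15 14
f 4 14 21
f 14 3 20
f 21 20 7
f 14 20 21
f 4 21 26
f 21 7 27
f 26 27 9
f 21 27 26
f 4 26 30
f 26 9 33
f 30 33 10
f 26 33 30
f 5 31 19
f 31 10 32
f 19 32 6
f 31 32 19
f 3 15 39
f 15 5 40
f 39 40 12
f 15 40 39
f 7 20 36
f 20 3 35
f 36 35 11
f 20 35 36
f 9 27 28
f 27 7 24
f 28 24 8
f 27 24 28
f 10 33 29
f 33 9 25
f 29 25 2
f 33 25 29
f 44 46 43
f 47 44 43
f 43 46 45
f 45 47 43
f 44 50 46
f 48 44 47
f 48 50 44
f 46 50 45
f 49 47 45
f 45 50 49
f 49 48 47
f 50 48 49
f 52 51 54
f 52 54 53
f 54 51 55
f 54 55 53
f 55 51 56
f 55 56 53
f 56 51 57
f 56 57 53
f 57 51 58
f 57 58 53
f 58 51 59
f 58 59 53
f 59 51 60
f 59 60 53
f 60 51 61
f 60 61 53
f 61 51 62
f 61 62 53
f 62 51 63
f 62 63 53
f 63 51 64
f 63 64 53
f 64 51 65
f 64 65 53
f 65 51 66
f 65 66 53
f 66 51 67
f 66 67 53
f 67 51 52
f 67 52 53
f 69 71 68
f 72 69 68
f 68 71 70
f 70 72 68
f 69 75 71
f 73 69 72
f 73 75 69
f 71 75 70
f 74 72 70
f 70 75 74
f 74 73 72
f 75 73 74
f 77 79 76
f 80 77 76
f 76 79 78
f 78 80 76
f 77 83 79
f 81 77 80
f 81 83 77
f 79 83 78
f 82 80 78
f 78 83 82
f 82 81 80
f 83 81 82



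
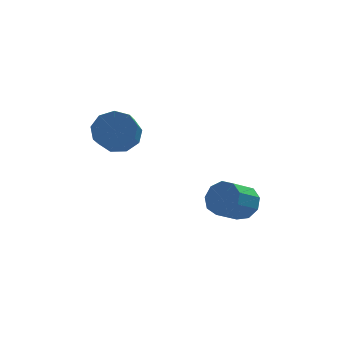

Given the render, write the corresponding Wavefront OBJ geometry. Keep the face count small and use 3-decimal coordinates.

v -3.638 2.986 0.642
v -2.842 2.408 0.34
v -3.145 1.615 1.056
v -3.942 2.194 1.358
v -2.649 2.82 0.877
v -2.953 2.028 1.593
v -2.92 3.31 1.305
v -3.223 2.518 2.021
v -3.527 3.649 1.422
v -3.83 2.857 2.138
v -4.186 3.677 1.175
v -4.489 2.885 1.891
v -4.589 3.382 0.678
v -4.892 2.59 1.394
v -4.547 2.902 0.164
v -4.85 2.11 0.88
v -4.08 2.461 -0.126
v -4.383 1.669 0.59
v -3.407 2.266 -0.057
v -3.71 1.474 0.659
v 1.64 2.109 -3.654
v 2.153 2.257 -2.881
v 1.114 1.54 -2.053
v 0.6 1.391 -2.826
v 1.744 2.746 -2.971
v 0.705 2.028 -2.143
v 1.287 2.936 -3.38
v 0.247 2.218 -2.552
v 0.994 2.739 -3.918
v -0.045 2.022 -3.09
v 1.004 2.247 -4.332
v -0.036 1.53 -3.504
v 1.311 1.691 -4.429
v 0.272 0.973 -3.601
v 1.772 1.33 -4.163
v 0.732 0.612 -3.335
v 2.171 1.333 -3.659
v 1.132 0.616 -2.831
v 2.321 1.7 -3.153
v 1.282 0.982 -2.325
f 2 1 5
f 2 5 3
f 3 5 6
f 3 6 4
f 5 1 7
f 5 7 6
f 6 7 8
f 6 8 4
f 7 1 9
f 7 9 8
f 8 9 10
f 8 10 4
f 9 1 11
f 9 11 10
f 10 11 12
f 10 12 4
f 11 1 13
f 11 13 12
f 12 13 14
f 12 14 4
f 13 1 15
f 13 15 14
f 14 15 16
f 14 16 4
f 15 1 17
f 15 17 16
f 16 17 18
f 16 18 4
f 17 1 19
f 17 19 18
f 18 19 20
f 18 20 4
f 19 1 2
f 19 2 20
f 20 2 3
f 20 3 4
f 22 21 25
f 22 25 23
f 23 25 26
f 23 26 24
f 25 21 27
f 25 27 26
f 26 27 28
f 26 28 24
f 27 21 29
f 27 29 28
f 28 29 30
f 28 30 24
f 29 21 31
f 29 31 30
f 30 31 32
f 30 32 24
f 31 21 33
f 31 33 32
f 32 33 34
f 32 34 24
f 33 21 35
f 33 35 34
f 34 35 36
f 34 36 24
f 35 21 37
f 35 37 36
f 36 37 38
f 36 38 24
f 37 21 39
f 37 39 38
f 38 39 40
f 38 40 24
f 39 21 22
f 39 22 40
f 40 22 23
f 40 23 24



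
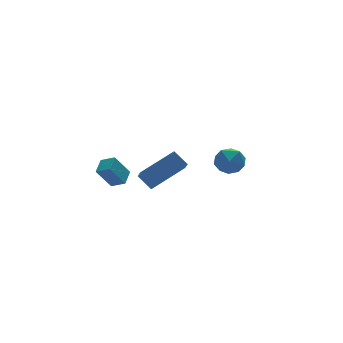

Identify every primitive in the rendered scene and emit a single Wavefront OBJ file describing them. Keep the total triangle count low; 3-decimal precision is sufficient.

v -4.784 -2.05 0.479
v -4.313 -2.635 0.832
v -4.21 -1.386 0.815
v -3.74 -1.971 1.168
v -4.02 -2.129 -0.668
v -3.55 -2.714 -0.315
v -3.447 -1.465 -0.332
v -2.976 -2.05 0.021
v 2.1 -1.302 -0.471
v 2.892 -1.497 -0.013
v 2.088 -2.703 -1.047
v 2.88 -2.898 -0.589
v 2.084 -2.774 -0.114
v 2.091 -1.908 0.242
v 2.889 -2.292 -1.302
v 2.896 -1.426 -0.946
v 3.38 -2.109 -0.527
v 2.883 -2.407 0.208
v 2.097 -1.793 -1.268
v 1.6 -2.091 -0.533
v -2.213 -2.814 -0.998
v -2.513 -3.676 -0.267
v -2.591 -2.121 -0.337
v -2.891 -2.983 0.395
v -0.309 -2.677 -0.055
v -0.609 -3.539 0.677
v -0.687 -1.984 0.607
v -0.987 -2.846 1.338
f 2 4 1
f 5 2 1
f 1 4 3
f 3 5 1
f 2 8 4
f 6 2 5
f 6 8 2
f 4 8 3
f 7 5 3
f 3 8 7
f 7 6 5
f 8 6 7
f 9 20 14
f 9 14 10
f 9 10 16
f 9 16 19
f 9 19 20
f 10 14 18
f 14 20 13
f 20 19 11
f 19 16 15
f 16 10 17
f 12 18 13
f 12 13 11
f 12 11 15
f 12 15 17
f 12 17 18
f 13 18 14
f 11 13 20
f 15 11 19
f 17 15 16
f 18 17 10
f 22 24 21
f 25 22 21
f 21 24 23
f 23 25 21
f 22 28 24
f 26 22 25
f 26 28 22
f 24 28 23
f 27 25 23
f 23 28 27
f 27 26 25
f 28 26 27



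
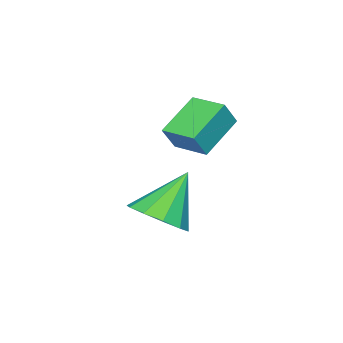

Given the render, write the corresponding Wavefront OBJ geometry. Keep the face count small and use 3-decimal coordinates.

v -0.522 2.774 -1.959
v 0.025 3.379 -1.604
v -1.558 2.946 -0.661
v -0.335 3.643 -1.926
v -0.766 3.575 -2.26
v -1.104 3.201 -2.48
v -1.22 2.663 -2.501
v -1.069 2.168 -2.315
v -0.71 1.904 -1.993
v -0.279 1.972 -1.658
v 0.06 2.346 -1.439
v 0.175 2.884 -1.418
v -2.649 2.653 0.945
v -2.224 2.575 1.665
v -2.577 3.718 1.019
v -2.152 3.64 1.739
v -1.428 2.62 0.221
v -1.003 2.542 0.941
v -1.356 3.685 0.295
v -0.931 3.607 1.015
f 2 1 4
f 2 4 3
f 4 1 5
f 4 5 3
f 5 1 6
f 5 6 3
f 6 1 7
f 6 7 3
f 7 1 8
f 7 8 3
f 8 1 9
f 8 9 3
f 9 1 10
f 9 10 3
f 10 1 11
f 10 11 3
f 11 1 12
f 11 12 3
f 12 1 2
f 12 2 3
f 14 16 13
f 17 14 13
f 13 16 15
f 15 17 13
f 14 20 16
f 18 14 17
f 18 20 14
f 16 20 15
f 19 17 15
f 15 20 19
f 19 18 17
f 20 18 19



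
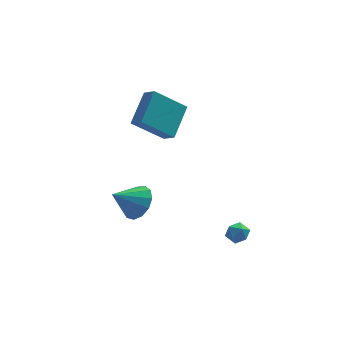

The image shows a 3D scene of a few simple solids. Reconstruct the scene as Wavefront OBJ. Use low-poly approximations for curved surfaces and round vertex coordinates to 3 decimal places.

v -2.898 3.297 0.459
v -2.436 2.703 0.933
v -2.092 4.843 1.611
v -1.631 4.249 2.086
v -1.249 3.471 -0.926
v -0.788 2.877 -0.451
v -0.444 5.017 0.227
v 0.018 4.423 0.701
v -2.799 0.934 -3.733
v -2.373 1.531 -2.968
v -4.061 0.546 -2.727
v -2.733 1.891 -3.281
v -3.114 1.946 -3.738
v -3.395 1.68 -4.193
v -3.487 1.177 -4.502
v -3.361 0.597 -4.567
v -3.056 0.124 -4.367
v -2.669 -0.092 -3.966
v -2.324 0.018 -3.491
v -2.13 0.418 -3.093
v -2.148 0.983 -2.898
v 1.32 -2.054 -3.502
v 1.806 -2.231 -3.105
v 1.494 -2.909 -4.095
v 1.98 -3.086 -3.698
v 1.363 -3.108 -3.488
v 1.256 -2.58 -3.122
v 2.044 -2.56 -4.078
v 1.937 -2.032 -3.712
v 2.254 -2.543 -3.461
v 1.833 -2.882 -3.096
v 1.467 -2.258 -4.104
v 1.046 -2.597 -3.739
f 2 4 1
f 5 2 1
f 1 4 3
f 3 5 1
f 2 8 4
f 6 2 5
f 6 8 2
f 4 8 3
f 7 5 3
f 3 8 7
f 7 6 5
f 8 6 7
f 10 9 12
f 10 12 11
f 12 9 13
f 12 13 11
f 13 9 14
f 13 14 11
f 14 9 15
f 14 15 11
f 15 9 16
f 15 16 11
f 16 9 17
f 16 17 11
f 17 9 18
f 17 18 11
f 18 9 19
f 18 19 11
f 19 9 20
f 19 20 11
f 20 9 21
f 20 21 11
f 21 9 10
f 21 10 11
f 22 33 27
f 22 27 23
f 22 23 29
f 22 29 32
f 22 32 33
f 23 27 31
f 27 33 26
f 33 32 24
f 32 29 28
f 29 23 30
f 25 31 26
f 25 26 24
f 25 24 28
f 25 28 30
f 25 30 31
f 26 31 27
f 24 26 33
f 28 24 32
f 30 28 29
f 31 30 23



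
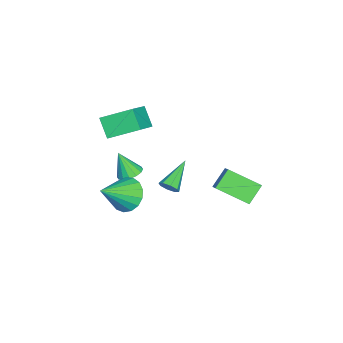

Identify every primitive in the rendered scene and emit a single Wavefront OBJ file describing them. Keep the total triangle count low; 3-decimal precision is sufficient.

v -0.449 -1.322 -1.97
v 0.29 -1.257 -2.755
v 0.949 -2.258 -0.73
v 0.351 -0.817 -2.491
v 0.228 -0.492 -2.107
v -0.05 -0.358 -1.693
v -0.419 -0.444 -1.342
v -0.795 -0.732 -1.134
v -1.092 -1.155 -1.119
v -1.242 -1.616 -1.298
v -1.21 -2.01 -1.631
v -1.003 -2.246 -2.042
v -0.67 -2.271 -2.437
v -0.286 -2.078 -2.724
v 0.06 -1.712 -2.839
v -3.91 4.729 -2.524
v -3.889 2.945 -1.642
v -2.856 5.161 -1.676
v -2.835 3.377 -0.794
v -3.025 4.303 -3.406
v -3.004 2.519 -2.524
v -1.971 4.735 -2.558
v -1.95 2.951 -1.676
v -2.977 0.177 -3.128
v -2.647 0.368 -2.664
v -4.623 0.603 -2.132
v -2.741 0.703 -2.964
v -2.974 0.73 -3.359
v -3.208 0.433 -3.619
v -3.307 -0.015 -3.591
v -3.213 -0.35 -3.292
v -2.981 -0.377 -2.896
v -2.747 -0.079 -2.636
v -3.376 -2.057 -2.775
v -2.679 -1.853 -2.638
v -3.464 -2.723 -1.345
v -2.894 -1.561 -2.515
v -3.238 -1.402 -2.462
v -3.619 -1.418 -2.493
v -3.936 -1.606 -2.599
v -4.102 -1.915 -2.753
v -4.074 -2.262 -2.913
v -3.859 -2.554 -3.036
v -3.515 -2.713 -3.089
v -3.133 -2.697 -3.058
v -2.817 -2.509 -2.951
v -2.651 -2.2 -2.797
v -2.478 -3.367 2.085
v -2.814 -1.685 2.902
v -4.087 -3.23 1.141
v -4.423 -1.548 1.958
v -1.837 -2.752 1.082
v -2.173 -1.07 1.899
v -3.446 -2.615 0.138
v -3.782 -0.933 0.955
f 2 1 4
f 2 4 3
f 4 1 5
f 4 5 3
f 5 1 6
f 5 6 3
f 6 1 7
f 6 7 3
f 7 1 8
f 7 8 3
f 8 1 9
f 8 9 3
f 9 1 10
f 9 10 3
f 10 1 11
f 10 11 3
f 11 1 12
f 11 12 3
f 12 1 13
f 12 13 3
f 13 1 14
f 13 14 3
f 14 1 15
f 14 15 3
f 15 1 2
f 15 2 3
f 17 19 16
f 20 17 16
f 16 19 18
f 18 20 16
f 17 23 19
f 21 17 20
f 21 23 17
f 19 23 18
f 22 20 18
f 18 23 22
f 22 21 20
f 23 21 22
f 25 24 27
f 25 27 26
f 27 24 28
f 27 28 26
f 28 24 29
f 28 29 26
f 29 24 30
f 29 30 26
f 30 24 31
f 30 31 26
f 31 24 32
f 31 32 26
f 32 24 33
f 32 33 26
f 33 24 25
f 33 25 26
f 35 34 37
f 35 37 36
f 37 34 38
f 37 38 36
f 38 34 39
f 38 39 36
f 39 34 40
f 39 40 36
f 40 34 41
f 40 41 36
f 41 34 42
f 41 42 36
f 42 34 43
f 42 43 36
f 43 34 44
f 43 44 36
f 44 34 45
f 44 45 36
f 45 34 46
f 45 46 36
f 46 34 47
f 46 47 36
f 47 34 35
f 47 35 36
f 49 51 48
f 52 49 48
f 48 51 50
f 50 52 48
f 49 55 51
f 53 49 52
f 53 55 49
f 51 55 50
f 54 52 50
f 50 55 54
f 54 53 52
f 55 53 54



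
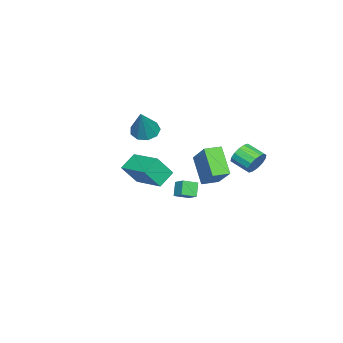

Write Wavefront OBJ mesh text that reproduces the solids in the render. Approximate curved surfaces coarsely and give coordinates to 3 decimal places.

v 3.186 0.898 2.222
v 4.236 1.89 3.546
v 2.561 1.573 2.211
v 3.611 2.566 3.536
v 4.069 1.694 0.924
v 5.119 2.687 2.249
v 3.444 2.37 0.914
v 4.494 3.362 2.238
v -2.375 2.335 -0.657
v -1.904 2.433 -0.057
v -2.213 1.384 0.358
v -2.685 1.285 -0.243
v -2.254 2.583 0.061
v -2.563 1.534 0.476
v -2.636 2.666 -0.013
v -2.946 1.617 0.401
v -2.949 2.661 -0.261
v -3.258 1.611 0.154
v -3.108 2.568 -0.614
v -3.417 1.519 -0.199
v -3.07 2.412 -0.979
v -3.38 1.363 -0.564
v -2.847 2.236 -1.258
v -3.156 1.187 -0.843
v -2.497 2.086 -1.376
v -2.806 1.037 -0.961
v -2.114 2.003 -1.301
v -2.424 0.954 -0.887
v -1.802 2.009 -1.054
v -2.111 0.959 -0.639
v -1.643 2.101 -0.701
v -1.952 1.052 -0.286
v -1.68 2.257 -0.336
v -1.99 1.208 0.079
v -3.556 -4.312 -2.958
v -2.966 -4.981 -1.715
v -2.564 -2.506 -2.455
v -1.975 -3.176 -1.212
v -2.585 -4.664 -3.608
v -1.996 -5.334 -2.365
v -1.594 -2.859 -3.105
v -1.004 -3.528 -1.862
v -1.975 -3.886 0.851
v -1.377 -3.478 0.445
v -0.925 -3.694 2.589
v -1.765 -3.111 0.638
v -2.251 -3.107 0.932
v -2.608 -3.468 1.187
v -2.669 -4.024 1.285
v -2.405 -4.515 1.179
v -1.939 -4.712 0.92
v -1.491 -4.523 0.629
v -1.269 -4.035 0.441
v 2.586 -0.303 -0.096
v 2.98 0.277 0.329
v 2.031 0.304 -0.41
v 2.425 0.884 0.015
v 3.135 -0.164 -0.795
v 3.529 0.416 -0.37
v 2.58 0.443 -1.109
v 2.974 1.023 -0.684
f 2 4 1
f 5 2 1
f 1 4 3
f 3 5 1
f 2 8 4
f 6 2 5
f 6 8 2
f 4 8 3
f 7 5 3
f 3 8 7
f 7 6 5
f 8 6 7
f 10 9 13
f 10 13 11
f 11 13 14
f 11 14 12
f 13 9 15
f 13 15 14
f 14 15 16
f 14 16 12
f 15 9 17
f 15 17 16
f 16 17 18
f 16 18 12
f 17 9 19
f 17 19 18
f 18 19 20
f 18 20 12
f 19 9 21
f 19 21 20
f 20 21 22
f 20 22 12
f 21 9 23
f 21 23 22
f 22 23 24
f 22 24 12
f 23 9 25
f 23 25 24
f 24 25 26
f 24 26 12
f 25 9 27
f 25 27 26
f 26 27 28
f 26 28 12
f 27 9 29
f 27 29 28
f 28 29 30
f 28 30 12
f 29 9 31
f 29 31 30
f 30 31 32
f 30 32 12
f 31 9 33
f 31 33 32
f 32 33 34
f 32 34 12
f 33 9 10
f 33 10 34
f 34 10 11
f 34 11 12
f 36 38 35
f 39 36 35
f 35 38 37
f 37 39 35
f 36 42 38
f 40 36 39
f 40 42 36
f 38 42 37
f 41 39 37
f 37 42 41
f 41 40 39
f 42 40 41
f 44 43 46
f 44 46 45
f 46 43 47
f 46 47 45
f 47 43 48
f 47 48 45
f 48 43 49
f 48 49 45
f 49 43 50
f 49 50 45
f 50 43 51
f 50 51 45
f 51 43 52
f 51 52 45
f 52 43 53
f 52 53 45
f 53 43 44
f 53 44 45
f 55 57 54
f 58 55 54
f 54 57 56
f 56 58 54
f 55 61 57
f 59 55 58
f 59 61 55
f 57 61 56
f 60 58 56
f 56 61 60
f 60 59 58
f 61 59 60



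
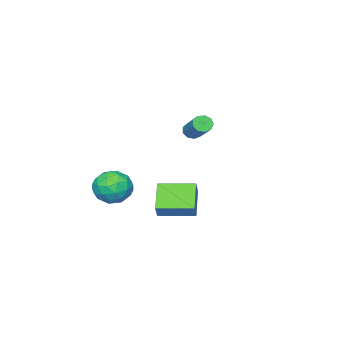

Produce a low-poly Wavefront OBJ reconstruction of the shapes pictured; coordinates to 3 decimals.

v -3.438 -1.059 2.873
v -3.276 -0.786 2.412
v -2.381 0.733 3.625
v -2.542 0.459 4.087
v -3.624 -0.667 2.52
v -2.729 0.852 3.733
v -3.885 -0.732 2.793
v -2.989 0.787 4.007
v -3.936 -0.95 3.104
v -3.041 0.569 4.317
v -3.754 -1.219 3.307
v -2.859 0.3 4.52
v -3.424 -1.414 3.307
v -2.529 0.105 4.52
v -3.101 -1.442 3.104
v -2.205 0.076 4.317
v -2.935 -1.292 2.793
v -2.039 0.227 4.007
v -3.004 -1.033 2.52
v -2.109 0.486 3.733
v 1.245 3.473 -0.14
v 0.144 2.565 0.89
v 1.713 3.787 0.638
v 0.611 2.88 1.667
v 2.409 1.96 -0.227
v 1.307 1.053 0.802
v 2.876 2.275 0.55
v 1.775 1.367 1.58
v 3.65 0.839 1.081
v 4.251 -0.044 0.845
v 2.509 -0.176 1.975
v 3.11 -1.059 1.739
v 3.498 -0.301 2.426
v 4.203 0.327 1.873
v 2.557 -0.547 0.947
v 3.262 0.081 0.394
v 3.576 -0.9 0.763
v 4.157 -0.748 1.676
v 2.603 0.528 1.144
v 3.184 0.68 2.057
v 4.05 0.487 0.884
v 2.71 -0.707 1.936
v 2.937 -0.261 2.339
v 3.291 -0.78 2.201
v 4.022 0.704 1.488
v 4.375 0.186 1.35
v 3.933 0.035 2.279
v 2.385 -0.406 1.47
v 2.738 -0.924 1.332
v 3.469 0.56 0.619
v 3.823 0.041 0.481
v 2.827 -0.255 0.541
v 4.007 -0.536 0.697
v 3.336 -1.132 1.223
v 3.011 -0.831 0.757
v 3.426 -0.462 0.433
v 4.348 -0.446 1.235
v 3.678 -1.043 1.76
v 3.906 -0.597 2.164
v 4.32 -0.228 1.839
v 3.952 -0.949 1.186
v 3.082 0.823 1.06
v 2.412 0.226 1.585
v 2.44 0.008 0.981
v 2.854 0.377 0.656
v 3.424 0.912 1.597
v 2.753 0.316 2.123
v 3.334 0.242 2.387
v 3.749 0.611 2.063
v 2.808 0.729 1.634
f 2 1 5
f 2 5 3
f 3 5 6
f 3 6 4
f 5 1 7
f 5 7 6
f 6 7 8
f 6 8 4
f 7 1 9
f 7 9 8
f 8 9 10
f 8 10 4
f 9 1 11
f 9 11 10
f 10 11 12
f 10 12 4
f 11 1 13
f 11 13 12
f 12 13 14
f 12 14 4
f 13 1 15
f 13 15 14
f 14 15 16
f 14 16 4
f 15 1 17
f 15 17 16
f 16 17 18
f 16 18 4
f 17 1 19
f 17 19 18
f 18 19 20
f 18 20 4
f 19 1 2
f 19 2 20
f 20 2 3
f 20 3 4
f 22 24 21
f 25 22 21
f 21 24 23
f 23 25 21
f 22 28 24
f 26 22 25
f 26 28 22
f 24 28 23
f 27 25 23
f 23 28 27
f 27 26 25
f 28 26 27
f 29 66 45
f 66 40 69
f 45 69 34
f 66 69 45
f 29 45 41
f 45 34 46
f 41 46 30
f 45 46 41
f 29 41 50
f 41 30 51
f 50 51 36
f 41 51 50
f 29 50 62
f 50 36 65
f 62 65 39
f 50 65 62
f 29 62 66
f 62 39 70
f 66 70 40
f 62 70 66
f 30 46 57
f 46 34 60
f 57 60 38
f 46 60 57
f 34 69 47
f 69 40 68
f 47 68 33
f 69 68 47
f 40 70 67
f 70 39 63
f 67 63 31
f 70 63 67
f 39 65 64
f 65 36 52
f 64 52 35
f 65 52 64
f 36 51 56
f 51 30 53
f 56 53 37
f 51 53 56
f 32 58 44
f 58 38 59
f 44 59 33
f 58 59 44
f 32 44 42
f 44 33 43
f 42 43 31
f 44 43 42
f 32 42 49
f 42 31 48
f 49 48 35
f 42 48 49
f 32 49 54
f 49 35 55
f 54 55 37
f 49 55 54
f 32 54 58
f 54 37 61
f 58 61 38
f 54 61 58
f 33 59 47
f 59 38 60
f 47 60 34
f 59 60 47
f 31 43 67
f 43 33 68
f 67 68 40
f 43 68 67
f 35 48 64
f 48 31 63
f 64 63 39
f 48 63 64
f 37 55 56
f 55 35 52
f 56 52 36
f 55 52 56
f 38 61 57
f 61 37 53
f 57 53 30
f 61 53 57

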